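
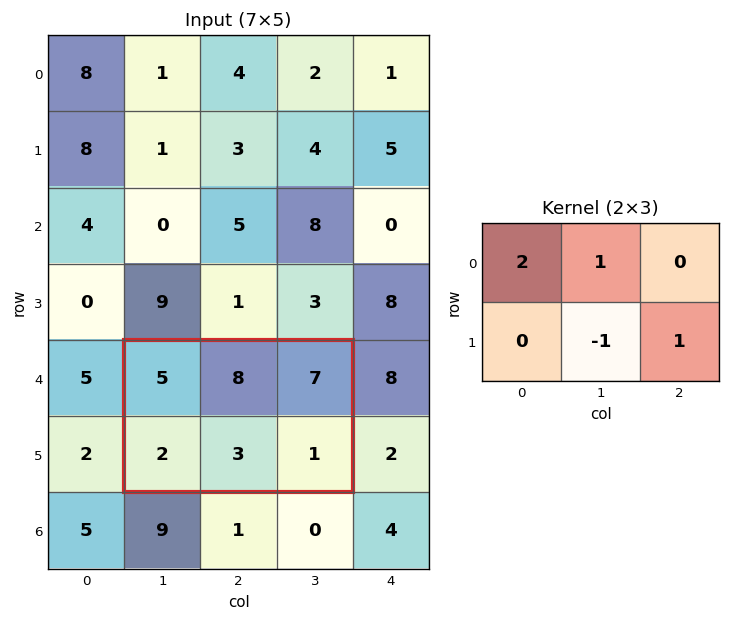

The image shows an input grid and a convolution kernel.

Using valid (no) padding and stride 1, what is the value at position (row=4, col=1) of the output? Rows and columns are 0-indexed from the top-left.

The receptive field on the input at this output position is [5 8 7 / 2 3 1]. Elementwise product with the kernel and sum: 5·2 + 8·1 + 3·-1 + 1·1.

16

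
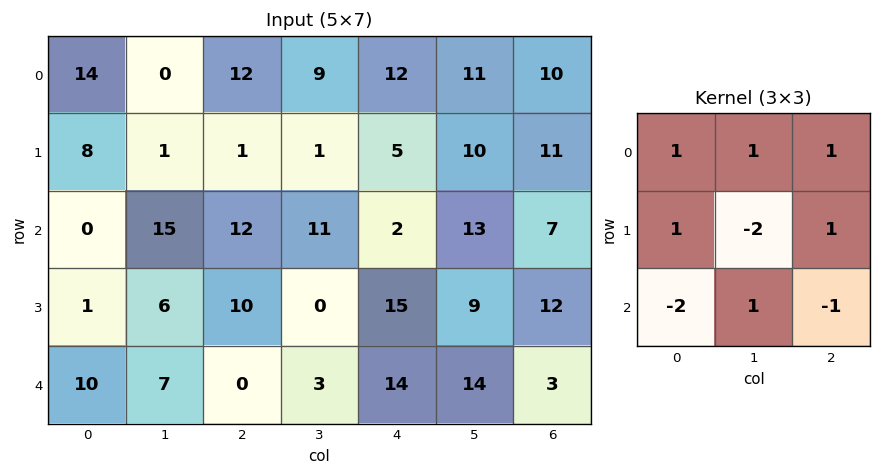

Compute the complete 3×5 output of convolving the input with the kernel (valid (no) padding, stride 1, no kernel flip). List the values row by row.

36 -8 22 0 31
-14 3 -36 42 -24
13 7 39 -1 14

Output[0,0]: The receptive field on the input at this output position is [14 0 12 / 8 1 1 / 0 15 12]. Elementwise product with the kernel and sum: 14·1 + 0·1 + 12·1 + 8·1 + 1·-2 + 1·1 + 0·-2 + 15·1 + 12·-1.
Output[0,1]: The receptive field on the input at this output position is [0 12 9 / 1 1 1 / 15 12 11]. Elementwise product with the kernel and sum: 0·1 + 12·1 + 9·1 + 1·1 + 1·-2 + 1·1 + 15·-2 + 12·1 + 11·-1.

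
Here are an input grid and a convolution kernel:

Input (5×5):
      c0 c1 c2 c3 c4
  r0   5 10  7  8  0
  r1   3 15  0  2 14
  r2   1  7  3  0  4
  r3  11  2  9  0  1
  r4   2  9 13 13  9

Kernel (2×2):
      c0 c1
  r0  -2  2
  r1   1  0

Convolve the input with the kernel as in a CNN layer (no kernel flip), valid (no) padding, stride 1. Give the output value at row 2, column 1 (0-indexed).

-6

The receptive field on the input at this output position is [7 3 / 2 9]. Elementwise product with the kernel and sum: 7·-2 + 3·2 + 2·1.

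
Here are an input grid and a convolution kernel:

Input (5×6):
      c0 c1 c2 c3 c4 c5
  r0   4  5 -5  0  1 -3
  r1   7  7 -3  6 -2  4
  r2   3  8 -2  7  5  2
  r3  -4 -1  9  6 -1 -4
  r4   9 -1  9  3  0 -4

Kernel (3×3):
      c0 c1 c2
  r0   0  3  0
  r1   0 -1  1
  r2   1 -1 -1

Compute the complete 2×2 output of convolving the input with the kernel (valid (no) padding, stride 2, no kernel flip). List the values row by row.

2 -22
35 20

Output[0,0]: The receptive field on the input at this output position is [4 5 -5 / 7 7 -3 / 3 8 -2]. Elementwise product with the kernel and sum: 5·3 + 7·-1 + -3·1 + 3·1 + 8·-1 + -2·-1.
Output[0,1]: The receptive field on the input at this output position is [-5 0 1 / -3 6 -2 / -2 7 5]. Elementwise product with the kernel and sum: 0·3 + 6·-1 + -2·1 + -2·1 + 7·-1 + 5·-1.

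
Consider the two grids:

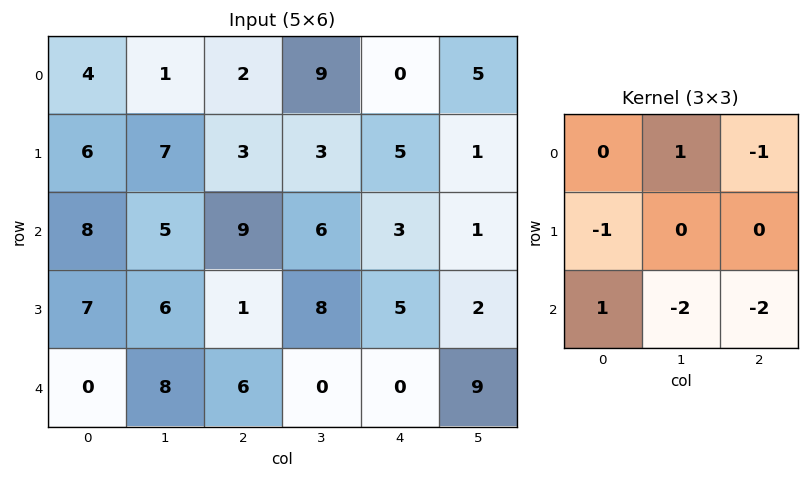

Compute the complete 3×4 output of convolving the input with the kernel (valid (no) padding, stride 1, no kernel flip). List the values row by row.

-27 -39 -3 -10
-11 -17 -36 -8
-39 -7 8 -24

Output[0,0]: The receptive field on the input at this output position is [4 1 2 / 6 7 3 / 8 5 9]. Elementwise product with the kernel and sum: 1·1 + 2·-1 + 6·-1 + 8·1 + 5·-2 + 9·-2.
Output[0,1]: The receptive field on the input at this output position is [1 2 9 / 7 3 3 / 5 9 6]. Elementwise product with the kernel and sum: 2·1 + 9·-1 + 7·-1 + 5·1 + 9·-2 + 6·-2.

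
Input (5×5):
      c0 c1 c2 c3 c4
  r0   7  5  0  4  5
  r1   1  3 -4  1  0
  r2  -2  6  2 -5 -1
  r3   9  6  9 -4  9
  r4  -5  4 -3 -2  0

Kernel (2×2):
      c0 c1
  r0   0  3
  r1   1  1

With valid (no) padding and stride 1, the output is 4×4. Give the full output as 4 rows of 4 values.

19 -1 9 16
13 -4 0 -6
33 21 -10 2
17 28 -17 25

Output[0,0]: The receptive field on the input at this output position is [7 5 / 1 3]. Elementwise product with the kernel and sum: 5·3 + 1·1 + 3·1.
Output[0,1]: The receptive field on the input at this output position is [5 0 / 3 -4]. Elementwise product with the kernel and sum: 0·3 + 3·1 + -4·1.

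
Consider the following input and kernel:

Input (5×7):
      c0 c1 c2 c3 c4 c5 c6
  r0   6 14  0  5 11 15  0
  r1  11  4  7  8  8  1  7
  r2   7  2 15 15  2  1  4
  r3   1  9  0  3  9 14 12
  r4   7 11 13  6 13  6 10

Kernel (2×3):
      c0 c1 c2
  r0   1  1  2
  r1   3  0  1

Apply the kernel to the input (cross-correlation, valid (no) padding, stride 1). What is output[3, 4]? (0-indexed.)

The receptive field on the input at this output position is [9 14 12 / 13 6 10]. Elementwise product with the kernel and sum: 9·1 + 14·1 + 12·2 + 13·3 + 10·1.

96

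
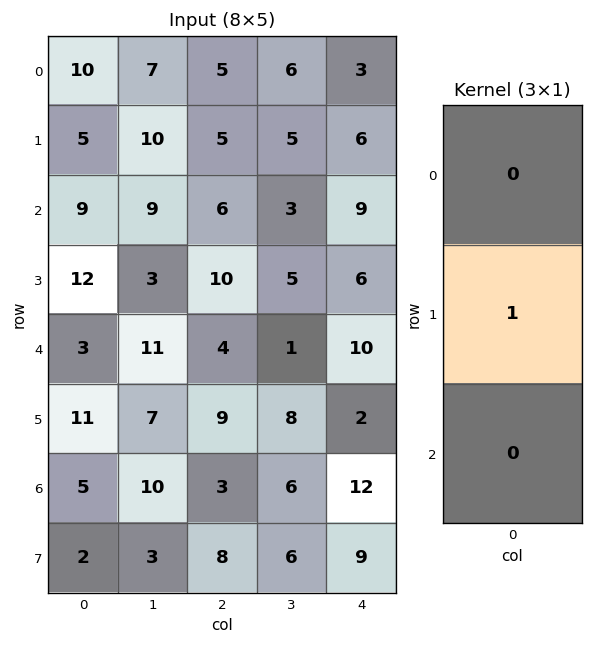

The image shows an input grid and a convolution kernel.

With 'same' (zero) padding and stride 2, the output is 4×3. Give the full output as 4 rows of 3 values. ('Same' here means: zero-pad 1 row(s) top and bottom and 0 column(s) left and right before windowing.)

Output[0,0]: The receptive field on the zero-padded input at this output position is [0 / 10 / 5]. Elementwise product with the kernel and sum: 10·1.

10 5 3
9 6 9
3 4 10
5 3 12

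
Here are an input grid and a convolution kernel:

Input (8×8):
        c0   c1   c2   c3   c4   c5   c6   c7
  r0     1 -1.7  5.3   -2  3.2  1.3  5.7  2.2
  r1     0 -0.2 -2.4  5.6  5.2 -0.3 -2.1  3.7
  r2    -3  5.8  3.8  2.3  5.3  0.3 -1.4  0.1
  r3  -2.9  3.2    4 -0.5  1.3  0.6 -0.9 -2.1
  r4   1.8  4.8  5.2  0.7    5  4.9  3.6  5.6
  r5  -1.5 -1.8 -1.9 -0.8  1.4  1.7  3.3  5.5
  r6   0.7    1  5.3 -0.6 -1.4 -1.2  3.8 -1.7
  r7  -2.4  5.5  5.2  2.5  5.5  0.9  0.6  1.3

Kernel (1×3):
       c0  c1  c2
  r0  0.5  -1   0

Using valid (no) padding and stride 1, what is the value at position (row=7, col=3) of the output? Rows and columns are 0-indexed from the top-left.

-4.25

The receptive field on the input at this output position is [2.5 5.5 0.9]. Elementwise product with the kernel and sum: 2.5·0.5 + 5.5·-1.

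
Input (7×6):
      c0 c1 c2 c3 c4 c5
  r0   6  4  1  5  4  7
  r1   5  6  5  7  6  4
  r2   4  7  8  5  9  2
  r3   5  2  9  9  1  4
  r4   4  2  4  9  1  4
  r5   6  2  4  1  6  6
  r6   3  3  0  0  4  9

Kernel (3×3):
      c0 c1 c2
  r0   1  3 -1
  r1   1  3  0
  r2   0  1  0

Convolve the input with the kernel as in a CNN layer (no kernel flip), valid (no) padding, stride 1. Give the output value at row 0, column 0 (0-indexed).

47

The receptive field on the input at this output position is [6 4 1 / 5 6 5 / 4 7 8]. Elementwise product with the kernel and sum: 6·1 + 4·3 + 1·-1 + 5·1 + 6·3 + 7·1.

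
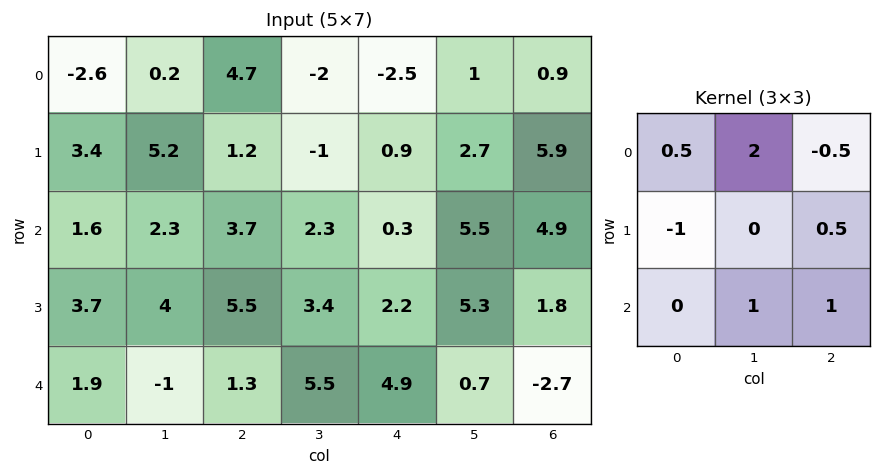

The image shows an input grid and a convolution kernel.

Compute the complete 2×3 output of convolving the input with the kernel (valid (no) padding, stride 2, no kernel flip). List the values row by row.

-0.05 1.45 12.75
2.9 12.3 5.4

Output[0,0]: The receptive field on the input at this output position is [-2.6 0.2 4.7 / 3.4 5.2 1.2 / 1.6 2.3 3.7]. Elementwise product with the kernel and sum: -2.6·0.5 + 0.2·2 + 4.7·-0.5 + 3.4·-1 + 1.2·0.5 + 2.3·1 + 3.7·1.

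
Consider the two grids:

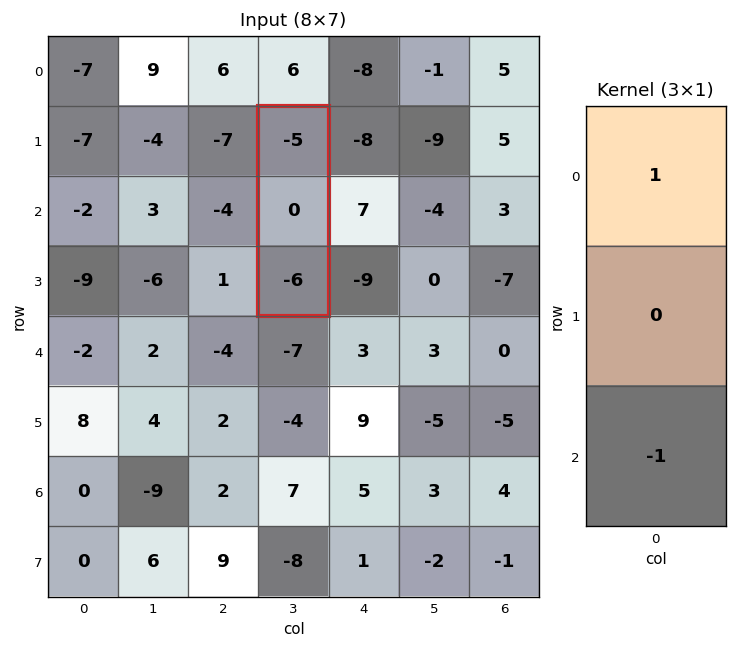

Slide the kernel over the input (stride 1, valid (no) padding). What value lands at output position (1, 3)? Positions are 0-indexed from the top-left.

1

The receptive field on the input at this output position is [-5 / 0 / -6]. Elementwise product with the kernel and sum: -5·1 + -6·-1.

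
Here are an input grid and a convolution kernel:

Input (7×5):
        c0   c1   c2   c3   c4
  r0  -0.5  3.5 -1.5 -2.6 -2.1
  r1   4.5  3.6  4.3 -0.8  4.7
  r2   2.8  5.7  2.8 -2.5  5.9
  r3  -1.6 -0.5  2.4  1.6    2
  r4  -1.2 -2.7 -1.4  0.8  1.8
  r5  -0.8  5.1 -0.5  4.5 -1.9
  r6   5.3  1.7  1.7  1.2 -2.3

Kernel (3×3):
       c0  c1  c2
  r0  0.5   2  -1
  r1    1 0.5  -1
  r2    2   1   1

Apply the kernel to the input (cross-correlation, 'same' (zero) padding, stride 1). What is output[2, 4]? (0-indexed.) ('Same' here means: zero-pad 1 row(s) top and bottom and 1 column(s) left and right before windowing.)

The receptive field on the zero-padded input at this output position is [-0.8 4.7 0 / -2.5 5.9 0 / 1.6 2 0]. Elementwise product with the kernel and sum: -0.8·0.5 + 4.7·2 + 0·-1 + -2.5·1 + 5.9·0.5 + 0·-1 + 1.6·2 + 2·1 + 0·1.

14.65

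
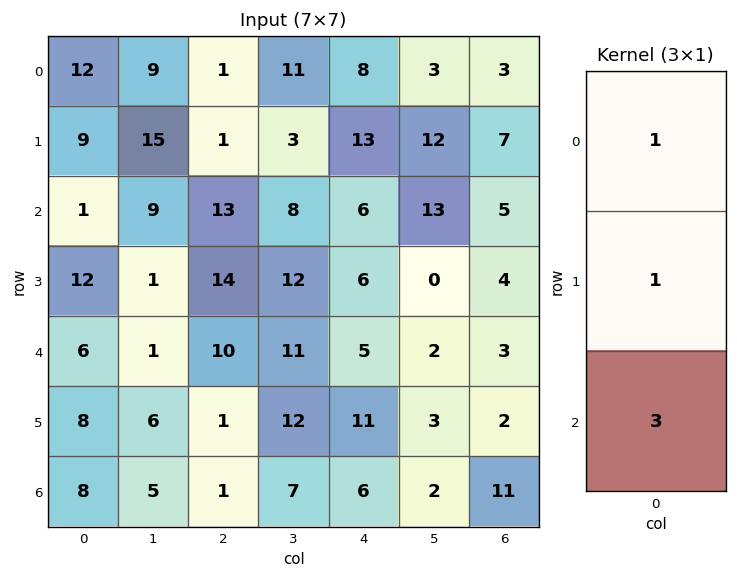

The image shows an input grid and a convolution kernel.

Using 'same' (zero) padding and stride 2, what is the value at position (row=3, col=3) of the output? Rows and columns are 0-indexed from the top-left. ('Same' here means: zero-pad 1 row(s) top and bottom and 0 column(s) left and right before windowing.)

13

The receptive field on the zero-padded input at this output position is [2 / 11 / 0]. Elementwise product with the kernel and sum: 2·1 + 11·1 + 0·3.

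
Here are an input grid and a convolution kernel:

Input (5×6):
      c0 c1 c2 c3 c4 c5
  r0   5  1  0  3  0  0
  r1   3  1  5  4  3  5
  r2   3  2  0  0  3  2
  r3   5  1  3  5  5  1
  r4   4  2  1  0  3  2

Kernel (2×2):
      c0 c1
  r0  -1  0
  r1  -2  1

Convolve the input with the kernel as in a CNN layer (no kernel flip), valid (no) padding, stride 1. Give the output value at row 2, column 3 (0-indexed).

-5

The receptive field on the input at this output position is [0 3 / 5 5]. Elementwise product with the kernel and sum: 0·-1 + 5·-2 + 5·1.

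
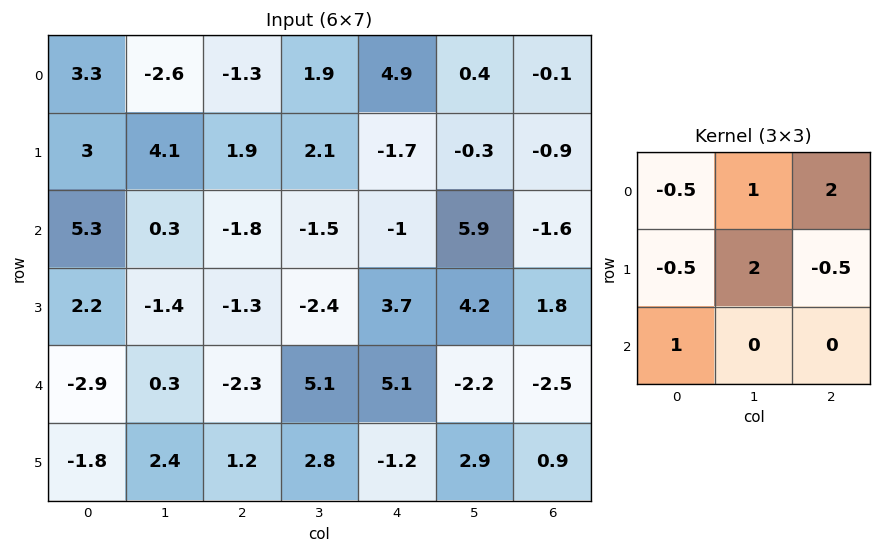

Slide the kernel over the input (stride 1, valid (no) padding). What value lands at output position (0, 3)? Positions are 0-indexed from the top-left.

The receptive field on the input at this output position is [1.9 4.9 0.4 / 2.1 -1.7 -0.3 / -1.5 -1 5.9]. Elementwise product with the kernel and sum: 1.9·-0.5 + 4.9·1 + 0.4·2 + 2.1·-0.5 + -1.7·2 + -0.3·-0.5 + -1.5·1.

-1.05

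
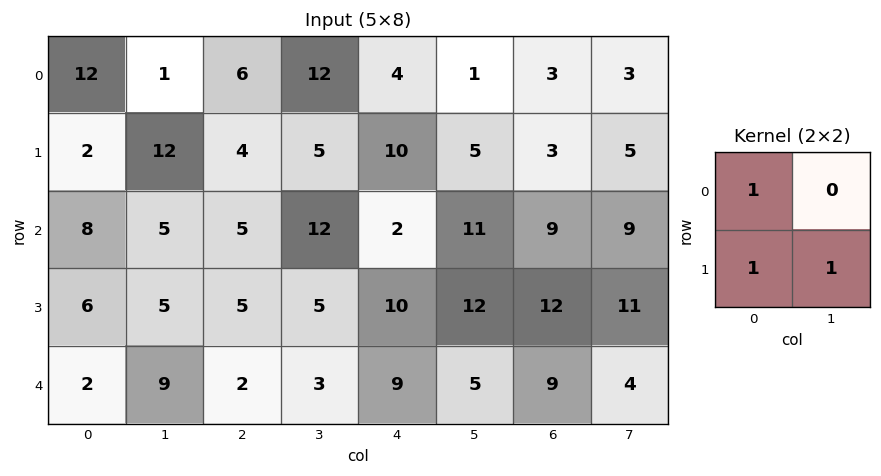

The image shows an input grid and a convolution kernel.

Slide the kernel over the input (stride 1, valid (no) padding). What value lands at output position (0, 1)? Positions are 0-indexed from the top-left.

17

The receptive field on the input at this output position is [1 6 / 12 4]. Elementwise product with the kernel and sum: 1·1 + 12·1 + 4·1.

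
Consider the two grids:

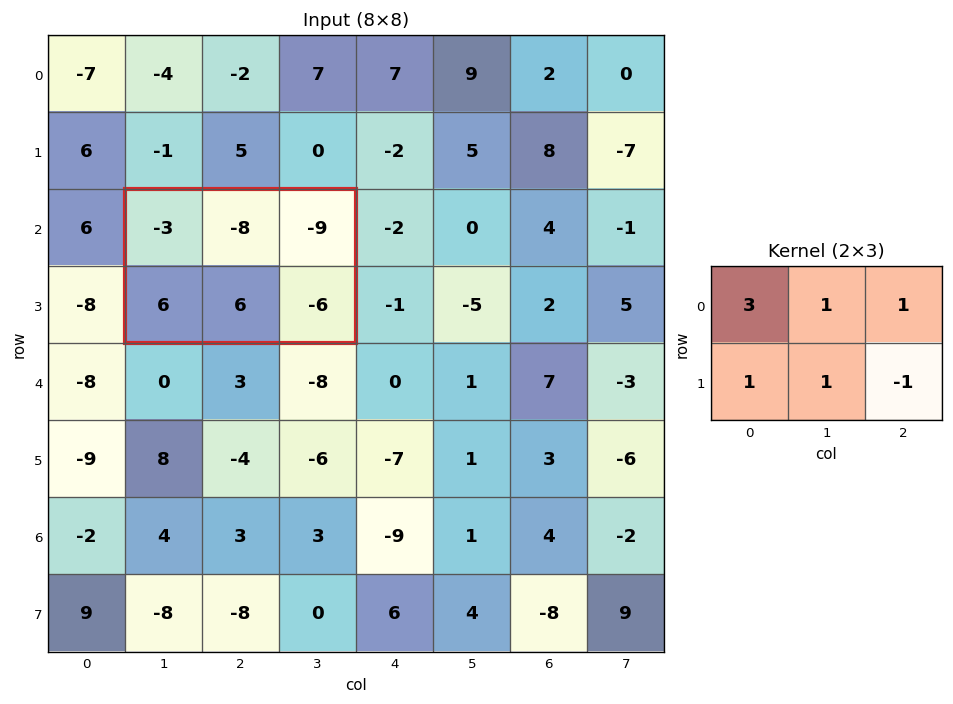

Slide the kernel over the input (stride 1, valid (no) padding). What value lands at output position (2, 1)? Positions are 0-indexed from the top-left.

The receptive field on the input at this output position is [-3 -8 -9 / 6 6 -6]. Elementwise product with the kernel and sum: -3·3 + -8·1 + -9·1 + 6·1 + 6·1 + -6·-1.

-8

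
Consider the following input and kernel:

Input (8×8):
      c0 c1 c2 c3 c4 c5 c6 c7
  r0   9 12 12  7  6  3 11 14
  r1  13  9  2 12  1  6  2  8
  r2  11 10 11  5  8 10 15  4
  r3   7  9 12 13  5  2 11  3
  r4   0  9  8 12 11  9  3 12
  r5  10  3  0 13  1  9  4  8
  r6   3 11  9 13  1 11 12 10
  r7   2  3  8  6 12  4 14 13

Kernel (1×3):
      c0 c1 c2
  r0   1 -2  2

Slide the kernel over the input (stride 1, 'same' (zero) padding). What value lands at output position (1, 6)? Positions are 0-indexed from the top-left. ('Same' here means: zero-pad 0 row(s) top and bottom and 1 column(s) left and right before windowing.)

18

The receptive field on the zero-padded input at this output position is [6 2 8]. Elementwise product with the kernel and sum: 6·1 + 2·-2 + 8·2.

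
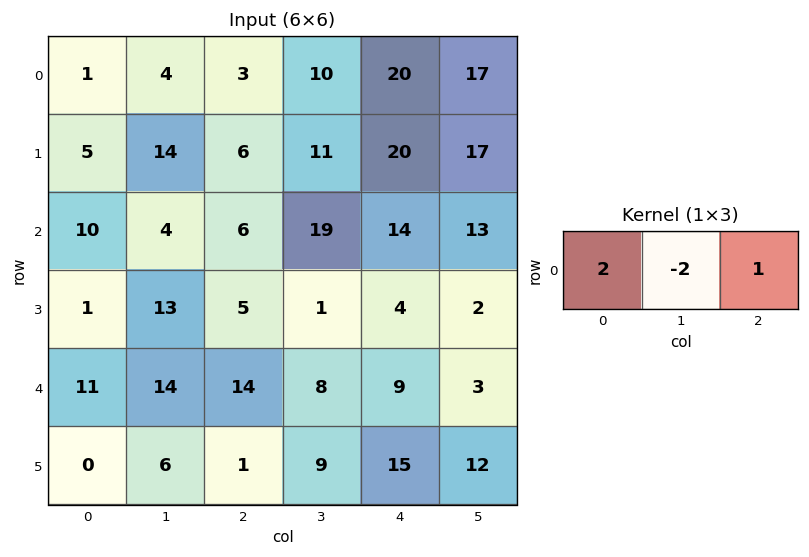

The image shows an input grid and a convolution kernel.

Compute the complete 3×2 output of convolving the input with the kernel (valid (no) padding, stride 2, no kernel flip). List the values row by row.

Output[0,0]: The receptive field on the input at this output position is [1 4 3]. Elementwise product with the kernel and sum: 1·2 + 4·-2 + 3·1.

-3 6
18 -12
8 21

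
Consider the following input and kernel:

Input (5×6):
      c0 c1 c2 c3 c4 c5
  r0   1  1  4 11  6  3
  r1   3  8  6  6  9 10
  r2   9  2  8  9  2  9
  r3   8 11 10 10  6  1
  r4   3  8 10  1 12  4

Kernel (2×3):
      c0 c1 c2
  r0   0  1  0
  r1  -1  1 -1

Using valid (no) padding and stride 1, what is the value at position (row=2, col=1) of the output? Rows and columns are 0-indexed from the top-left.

The receptive field on the input at this output position is [2 8 9 / 11 10 10]. Elementwise product with the kernel and sum: 8·1 + 11·-1 + 10·1 + 10·-1.

-3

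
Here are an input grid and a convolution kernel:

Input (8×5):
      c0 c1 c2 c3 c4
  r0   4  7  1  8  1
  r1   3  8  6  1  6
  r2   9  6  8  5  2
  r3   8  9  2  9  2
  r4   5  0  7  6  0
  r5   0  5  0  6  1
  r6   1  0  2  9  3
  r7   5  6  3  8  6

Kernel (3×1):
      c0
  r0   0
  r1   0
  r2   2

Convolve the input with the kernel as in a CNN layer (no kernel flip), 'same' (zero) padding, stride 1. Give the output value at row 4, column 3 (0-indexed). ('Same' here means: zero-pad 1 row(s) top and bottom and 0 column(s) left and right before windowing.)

12

The receptive field on the zero-padded input at this output position is [9 / 6 / 6]. Elementwise product with the kernel and sum: 6·2.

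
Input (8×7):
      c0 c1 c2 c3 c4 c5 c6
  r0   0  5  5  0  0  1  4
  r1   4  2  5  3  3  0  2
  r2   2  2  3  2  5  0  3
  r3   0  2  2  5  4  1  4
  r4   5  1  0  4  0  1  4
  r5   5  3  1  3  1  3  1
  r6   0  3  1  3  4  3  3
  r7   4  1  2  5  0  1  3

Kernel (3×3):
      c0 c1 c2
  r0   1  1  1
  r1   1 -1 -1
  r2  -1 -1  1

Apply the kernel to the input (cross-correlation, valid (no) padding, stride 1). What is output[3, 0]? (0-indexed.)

The receptive field on the input at this output position is [0 2 2 / 5 1 0 / 5 3 1]. Elementwise product with the kernel and sum: 0·1 + 2·1 + 2·1 + 5·1 + 1·-1 + 0·-1 + 5·-1 + 3·-1 + 1·1.

1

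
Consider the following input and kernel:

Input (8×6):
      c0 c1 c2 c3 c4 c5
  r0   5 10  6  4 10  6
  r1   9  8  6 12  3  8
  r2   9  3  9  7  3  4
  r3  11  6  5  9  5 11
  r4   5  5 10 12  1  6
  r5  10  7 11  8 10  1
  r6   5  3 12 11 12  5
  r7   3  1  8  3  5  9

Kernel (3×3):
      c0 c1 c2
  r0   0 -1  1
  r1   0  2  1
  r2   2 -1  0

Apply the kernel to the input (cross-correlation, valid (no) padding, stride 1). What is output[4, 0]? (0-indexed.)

37

The receptive field on the input at this output position is [5 5 10 / 10 7 11 / 5 3 12]. Elementwise product with the kernel and sum: 5·-1 + 10·1 + 7·2 + 11·1 + 5·2 + 3·-1.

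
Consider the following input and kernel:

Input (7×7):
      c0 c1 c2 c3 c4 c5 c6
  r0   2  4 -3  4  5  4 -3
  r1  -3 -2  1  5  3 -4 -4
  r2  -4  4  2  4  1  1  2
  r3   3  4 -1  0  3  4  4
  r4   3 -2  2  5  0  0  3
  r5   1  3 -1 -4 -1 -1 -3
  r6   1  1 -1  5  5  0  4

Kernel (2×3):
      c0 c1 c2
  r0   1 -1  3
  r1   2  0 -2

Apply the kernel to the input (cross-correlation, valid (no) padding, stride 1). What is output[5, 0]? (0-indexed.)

The receptive field on the input at this output position is [1 3 -1 / 1 1 -1]. Elementwise product with the kernel and sum: 1·1 + 3·-1 + -1·3 + 1·2 + -1·-2.

-1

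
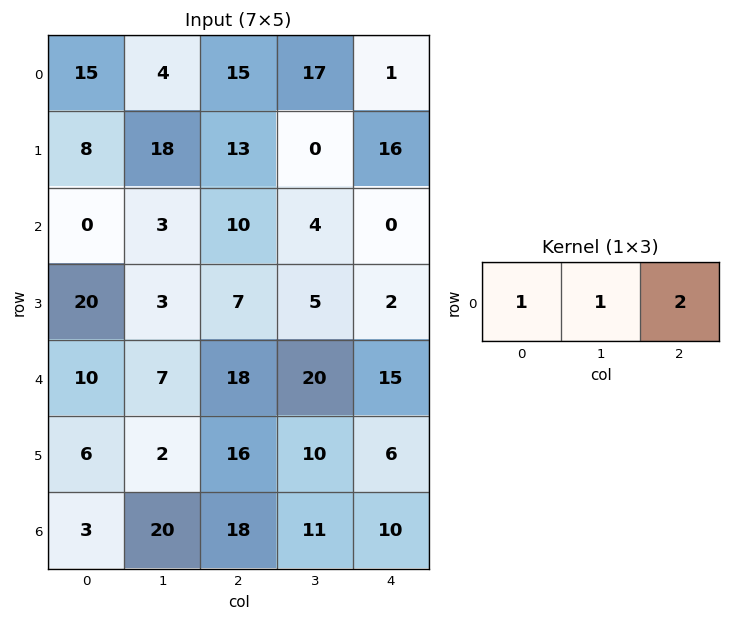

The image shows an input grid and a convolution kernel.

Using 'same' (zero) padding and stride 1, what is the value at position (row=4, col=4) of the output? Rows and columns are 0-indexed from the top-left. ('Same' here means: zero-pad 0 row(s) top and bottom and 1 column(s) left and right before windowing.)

35

The receptive field on the zero-padded input at this output position is [20 15 0]. Elementwise product with the kernel and sum: 20·1 + 15·1 + 0·2.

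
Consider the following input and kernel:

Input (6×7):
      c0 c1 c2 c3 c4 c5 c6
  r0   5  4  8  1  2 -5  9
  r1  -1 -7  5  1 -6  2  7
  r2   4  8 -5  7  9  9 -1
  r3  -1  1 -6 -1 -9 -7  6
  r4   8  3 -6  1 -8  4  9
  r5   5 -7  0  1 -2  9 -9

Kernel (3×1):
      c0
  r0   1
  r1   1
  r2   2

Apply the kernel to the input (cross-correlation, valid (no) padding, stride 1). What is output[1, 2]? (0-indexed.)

The receptive field on the input at this output position is [5 / -5 / -6]. Elementwise product with the kernel and sum: 5·1 + -5·1 + -6·2.

-12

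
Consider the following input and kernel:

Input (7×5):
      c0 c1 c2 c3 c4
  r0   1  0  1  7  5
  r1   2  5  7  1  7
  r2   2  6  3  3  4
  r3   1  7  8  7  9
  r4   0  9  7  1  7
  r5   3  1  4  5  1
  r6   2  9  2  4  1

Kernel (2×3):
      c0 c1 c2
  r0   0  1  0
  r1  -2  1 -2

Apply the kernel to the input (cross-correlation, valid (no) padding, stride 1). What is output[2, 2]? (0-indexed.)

-24

The receptive field on the input at this output position is [3 3 4 / 8 7 9]. Elementwise product with the kernel and sum: 3·1 + 8·-2 + 7·1 + 9·-2.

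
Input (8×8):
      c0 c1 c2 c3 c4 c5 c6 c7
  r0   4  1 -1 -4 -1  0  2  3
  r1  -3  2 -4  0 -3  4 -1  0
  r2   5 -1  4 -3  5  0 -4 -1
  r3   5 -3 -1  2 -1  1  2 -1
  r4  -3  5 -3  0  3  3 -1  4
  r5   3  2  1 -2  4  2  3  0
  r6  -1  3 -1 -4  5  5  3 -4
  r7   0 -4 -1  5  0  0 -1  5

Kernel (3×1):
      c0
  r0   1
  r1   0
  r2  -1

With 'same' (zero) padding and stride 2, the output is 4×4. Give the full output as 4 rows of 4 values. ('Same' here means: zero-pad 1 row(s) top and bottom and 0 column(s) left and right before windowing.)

3 4 3 1
-8 -3 -2 -3
2 -2 -5 -1
3 2 4 4

Output[0,0]: The receptive field on the zero-padded input at this output position is [0 / 4 / -3]. Elementwise product with the kernel and sum: 0·1 + -3·-1.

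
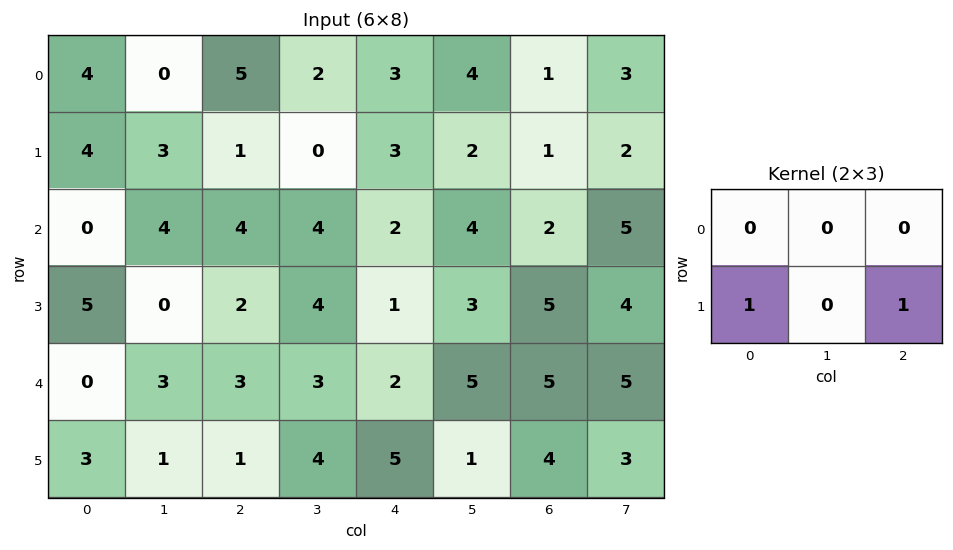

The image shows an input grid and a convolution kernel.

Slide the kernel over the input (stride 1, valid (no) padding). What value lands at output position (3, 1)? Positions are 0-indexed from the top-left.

The receptive field on the input at this output position is [0 2 4 / 3 3 3]. Elementwise product with the kernel and sum: 3·1 + 3·1.

6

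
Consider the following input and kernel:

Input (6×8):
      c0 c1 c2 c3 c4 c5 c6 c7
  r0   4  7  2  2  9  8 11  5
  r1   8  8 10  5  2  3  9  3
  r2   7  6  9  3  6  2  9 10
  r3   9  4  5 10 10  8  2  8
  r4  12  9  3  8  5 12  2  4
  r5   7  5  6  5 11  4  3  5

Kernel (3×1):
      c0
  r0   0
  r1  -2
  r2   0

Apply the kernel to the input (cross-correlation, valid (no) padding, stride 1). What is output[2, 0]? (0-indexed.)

The receptive field on the input at this output position is [7 / 9 / 12]. Elementwise product with the kernel and sum: 9·-2.

-18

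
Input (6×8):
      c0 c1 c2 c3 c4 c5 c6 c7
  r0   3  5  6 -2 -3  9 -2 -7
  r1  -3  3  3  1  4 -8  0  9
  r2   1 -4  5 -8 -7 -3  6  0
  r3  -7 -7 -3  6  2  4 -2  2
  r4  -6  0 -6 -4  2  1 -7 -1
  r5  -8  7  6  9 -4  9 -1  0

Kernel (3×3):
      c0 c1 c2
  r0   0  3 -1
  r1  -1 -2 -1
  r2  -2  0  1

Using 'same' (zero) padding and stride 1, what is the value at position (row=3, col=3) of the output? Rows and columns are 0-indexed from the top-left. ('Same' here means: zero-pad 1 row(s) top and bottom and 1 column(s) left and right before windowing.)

The receptive field on the zero-padded input at this output position is [5 -8 -7 / -3 6 2 / -6 -4 2]. Elementwise product with the kernel and sum: -8·3 + -7·-1 + -3·-1 + 6·-2 + 2·-1 + -6·-2 + 2·1.

-14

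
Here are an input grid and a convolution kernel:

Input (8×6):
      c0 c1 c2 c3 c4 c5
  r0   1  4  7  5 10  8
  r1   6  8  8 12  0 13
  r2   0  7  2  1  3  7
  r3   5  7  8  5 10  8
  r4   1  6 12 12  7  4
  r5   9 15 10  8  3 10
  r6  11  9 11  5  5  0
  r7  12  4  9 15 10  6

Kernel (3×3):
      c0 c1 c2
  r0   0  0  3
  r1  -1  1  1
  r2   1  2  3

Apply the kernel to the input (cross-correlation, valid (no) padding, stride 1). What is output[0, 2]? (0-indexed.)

47

The receptive field on the input at this output position is [7 5 10 / 8 12 0 / 2 1 3]. Elementwise product with the kernel and sum: 10·3 + 8·-1 + 12·1 + 0·1 + 2·1 + 1·2 + 3·3.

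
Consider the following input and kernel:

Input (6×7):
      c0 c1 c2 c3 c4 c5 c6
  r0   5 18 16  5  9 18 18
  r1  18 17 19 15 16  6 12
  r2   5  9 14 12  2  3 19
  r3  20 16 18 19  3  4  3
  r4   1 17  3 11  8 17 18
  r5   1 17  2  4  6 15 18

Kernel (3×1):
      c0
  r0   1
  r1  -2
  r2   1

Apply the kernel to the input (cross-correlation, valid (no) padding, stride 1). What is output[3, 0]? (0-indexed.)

The receptive field on the input at this output position is [20 / 1 / 1]. Elementwise product with the kernel and sum: 20·1 + 1·-2 + 1·1.

19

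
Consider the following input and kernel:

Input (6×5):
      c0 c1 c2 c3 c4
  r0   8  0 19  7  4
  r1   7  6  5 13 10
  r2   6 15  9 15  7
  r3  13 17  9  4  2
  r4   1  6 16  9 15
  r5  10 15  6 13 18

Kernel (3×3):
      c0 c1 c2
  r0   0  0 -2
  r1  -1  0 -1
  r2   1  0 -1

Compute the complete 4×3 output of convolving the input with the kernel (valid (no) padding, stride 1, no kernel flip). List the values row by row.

-53 -33 -21
-21 -43 -29
-55 -54 -24
-31 -21 -47

Output[0,0]: The receptive field on the input at this output position is [8 0 19 / 7 6 5 / 6 15 9]. Elementwise product with the kernel and sum: 19·-2 + 7·-1 + 5·-1 + 6·1 + 9·-1.
Output[0,1]: The receptive field on the input at this output position is [0 19 7 / 6 5 13 / 15 9 15]. Elementwise product with the kernel and sum: 7·-2 + 6·-1 + 13·-1 + 15·1 + 15·-1.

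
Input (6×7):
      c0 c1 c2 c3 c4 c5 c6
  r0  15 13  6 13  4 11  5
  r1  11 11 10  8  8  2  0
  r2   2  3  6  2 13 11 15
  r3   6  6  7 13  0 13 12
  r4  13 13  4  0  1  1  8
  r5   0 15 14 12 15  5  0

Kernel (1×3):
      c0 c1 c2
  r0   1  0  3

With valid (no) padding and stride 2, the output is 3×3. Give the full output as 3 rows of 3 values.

Output[0,0]: The receptive field on the input at this output position is [15 13 6]. Elementwise product with the kernel and sum: 15·1 + 6·3.

33 18 19
20 45 58
25 7 25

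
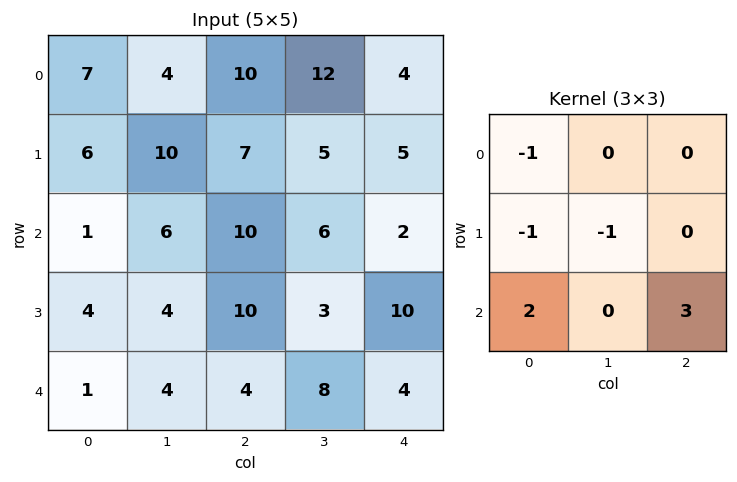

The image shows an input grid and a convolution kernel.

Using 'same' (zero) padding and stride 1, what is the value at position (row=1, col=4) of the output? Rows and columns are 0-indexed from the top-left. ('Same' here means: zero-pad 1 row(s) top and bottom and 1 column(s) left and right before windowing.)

The receptive field on the zero-padded input at this output position is [12 4 0 / 5 5 0 / 6 2 0]. Elementwise product with the kernel and sum: 12·-1 + 5·-1 + 5·-1 + 6·2 + 0·3.

-10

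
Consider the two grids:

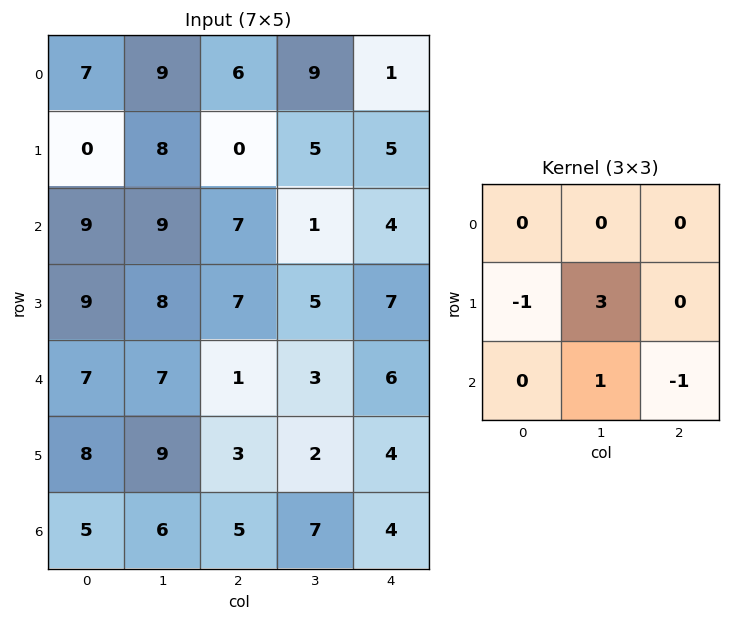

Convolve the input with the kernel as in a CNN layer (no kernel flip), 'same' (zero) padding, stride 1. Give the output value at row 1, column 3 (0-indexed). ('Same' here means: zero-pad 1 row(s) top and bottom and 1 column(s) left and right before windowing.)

12

The receptive field on the zero-padded input at this output position is [6 9 1 / 0 5 5 / 7 1 4]. Elementwise product with the kernel and sum: 0·-1 + 5·3 + 1·1 + 4·-1.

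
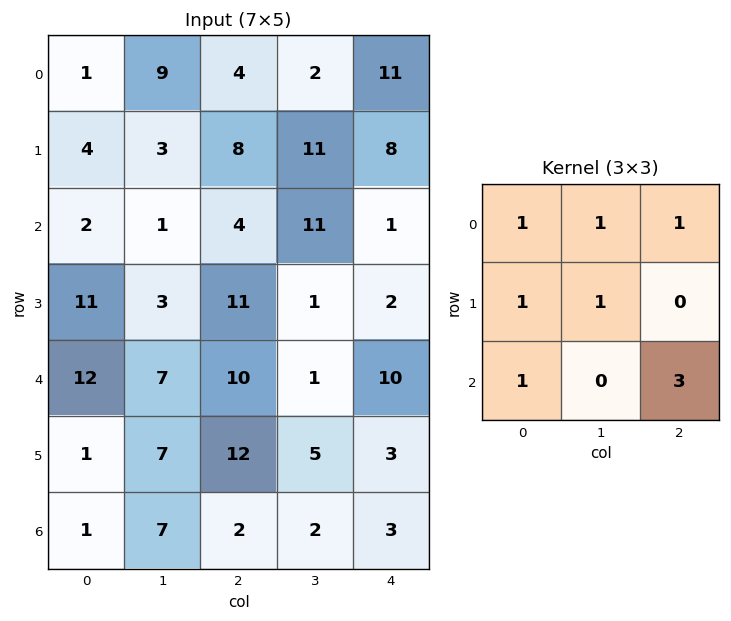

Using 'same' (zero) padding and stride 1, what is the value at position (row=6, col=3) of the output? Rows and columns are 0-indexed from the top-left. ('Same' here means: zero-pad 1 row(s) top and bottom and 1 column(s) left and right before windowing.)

The receptive field on the zero-padded input at this output position is [12 5 3 / 2 2 3 / 0 0 0]. Elementwise product with the kernel and sum: 12·1 + 5·1 + 3·1 + 2·1 + 2·1 + 0·1 + 0·3.

24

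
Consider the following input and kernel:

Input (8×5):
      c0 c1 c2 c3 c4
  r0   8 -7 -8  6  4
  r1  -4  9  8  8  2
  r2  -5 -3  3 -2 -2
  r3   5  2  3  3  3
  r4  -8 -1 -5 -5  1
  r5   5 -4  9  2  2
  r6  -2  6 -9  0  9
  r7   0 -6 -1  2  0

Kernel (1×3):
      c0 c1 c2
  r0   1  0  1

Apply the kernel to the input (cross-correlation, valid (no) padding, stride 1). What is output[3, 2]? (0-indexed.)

6

The receptive field on the input at this output position is [3 3 3]. Elementwise product with the kernel and sum: 3·1 + 3·1.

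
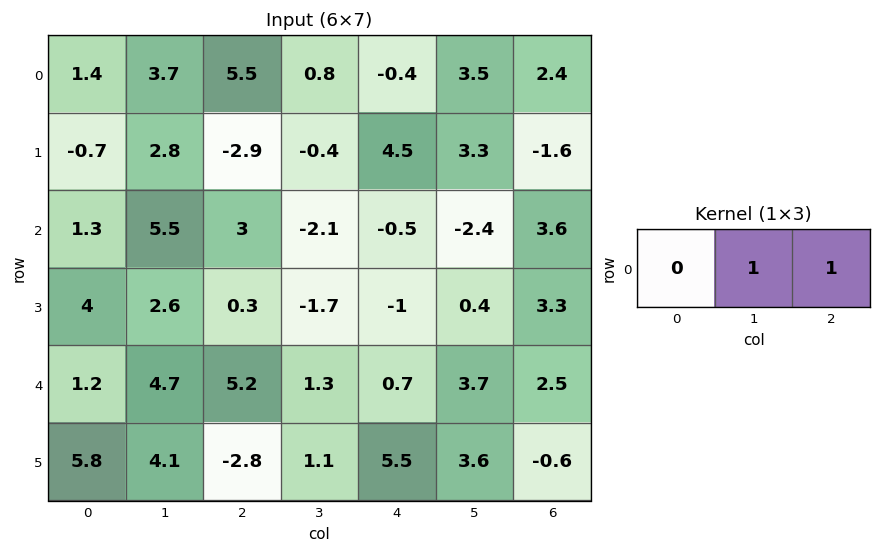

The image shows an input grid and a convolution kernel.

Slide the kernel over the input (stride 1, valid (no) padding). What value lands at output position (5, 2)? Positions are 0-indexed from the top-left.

6.6

The receptive field on the input at this output position is [-2.8 1.1 5.5]. Elementwise product with the kernel and sum: 1.1·1 + 5.5·1.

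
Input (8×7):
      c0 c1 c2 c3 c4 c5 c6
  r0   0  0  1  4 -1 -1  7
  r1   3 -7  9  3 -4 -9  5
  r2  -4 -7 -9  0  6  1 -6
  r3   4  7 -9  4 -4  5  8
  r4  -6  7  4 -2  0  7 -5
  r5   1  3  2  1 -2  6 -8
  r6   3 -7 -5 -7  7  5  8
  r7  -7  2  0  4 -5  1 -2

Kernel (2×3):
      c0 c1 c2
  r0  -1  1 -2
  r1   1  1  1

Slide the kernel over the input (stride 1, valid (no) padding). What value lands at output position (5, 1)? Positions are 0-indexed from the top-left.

-22

The receptive field on the input at this output position is [3 2 1 / -7 -5 -7]. Elementwise product with the kernel and sum: 3·-1 + 2·1 + 1·-2 + -7·1 + -5·1 + -7·1.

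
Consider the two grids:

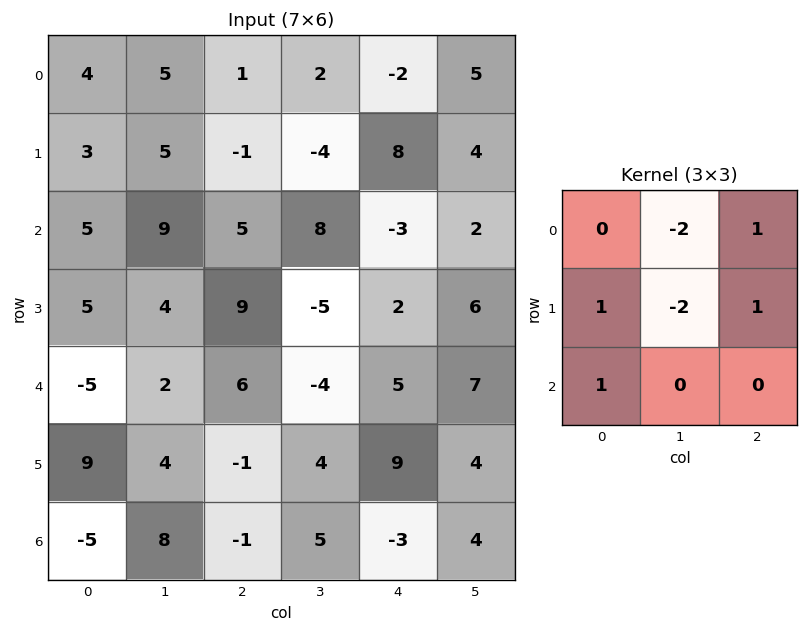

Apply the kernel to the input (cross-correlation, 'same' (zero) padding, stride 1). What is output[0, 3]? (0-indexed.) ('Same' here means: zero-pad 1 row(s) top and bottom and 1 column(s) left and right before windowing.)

The receptive field on the zero-padded input at this output position is [0 0 0 / 1 2 -2 / -1 -4 8]. Elementwise product with the kernel and sum: 0·-2 + 0·1 + 1·1 + 2·-2 + -2·1 + -1·1.

-6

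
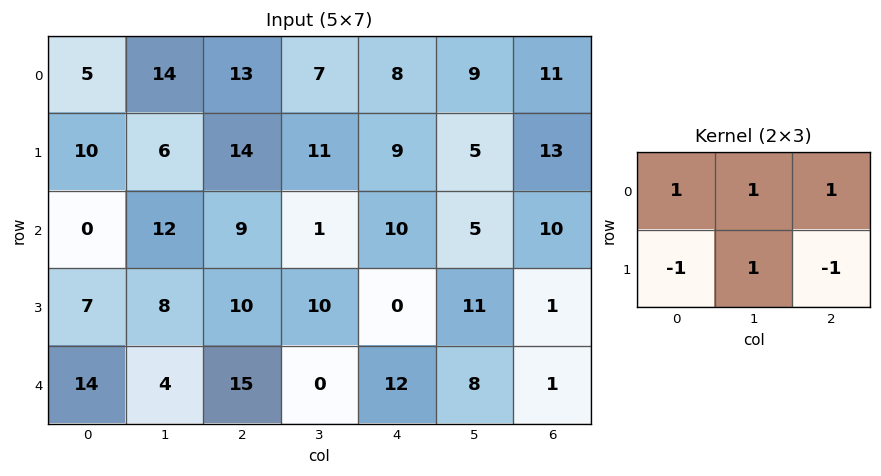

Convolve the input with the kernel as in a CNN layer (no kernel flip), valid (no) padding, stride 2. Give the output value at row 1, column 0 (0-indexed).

The receptive field on the input at this output position is [0 12 9 / 7 8 10]. Elementwise product with the kernel and sum: 0·1 + 12·1 + 9·1 + 7·-1 + 8·1 + 10·-1.

12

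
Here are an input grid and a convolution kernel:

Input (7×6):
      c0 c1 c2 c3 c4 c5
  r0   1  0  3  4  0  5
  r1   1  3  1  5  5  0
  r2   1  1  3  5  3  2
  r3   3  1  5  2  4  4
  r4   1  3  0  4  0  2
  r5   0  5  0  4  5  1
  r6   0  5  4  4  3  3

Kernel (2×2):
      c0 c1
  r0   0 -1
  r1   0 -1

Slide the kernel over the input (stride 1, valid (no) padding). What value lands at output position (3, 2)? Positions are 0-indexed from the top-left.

-6

The receptive field on the input at this output position is [5 2 / 0 4]. Elementwise product with the kernel and sum: 2·-1 + 4·-1.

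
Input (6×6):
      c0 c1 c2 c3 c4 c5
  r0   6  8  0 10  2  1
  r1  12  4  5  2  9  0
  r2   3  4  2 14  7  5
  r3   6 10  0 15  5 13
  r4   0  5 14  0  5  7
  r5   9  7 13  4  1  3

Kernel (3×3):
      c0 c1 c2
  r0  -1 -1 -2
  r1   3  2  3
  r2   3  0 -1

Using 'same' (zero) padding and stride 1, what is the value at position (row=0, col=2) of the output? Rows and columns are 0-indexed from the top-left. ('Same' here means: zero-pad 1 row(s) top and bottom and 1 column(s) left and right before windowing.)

64

The receptive field on the zero-padded input at this output position is [0 0 0 / 8 0 10 / 4 5 2]. Elementwise product with the kernel and sum: 0·-1 + 0·-1 + 0·-2 + 8·3 + 0·2 + 10·3 + 4·3 + 2·-1.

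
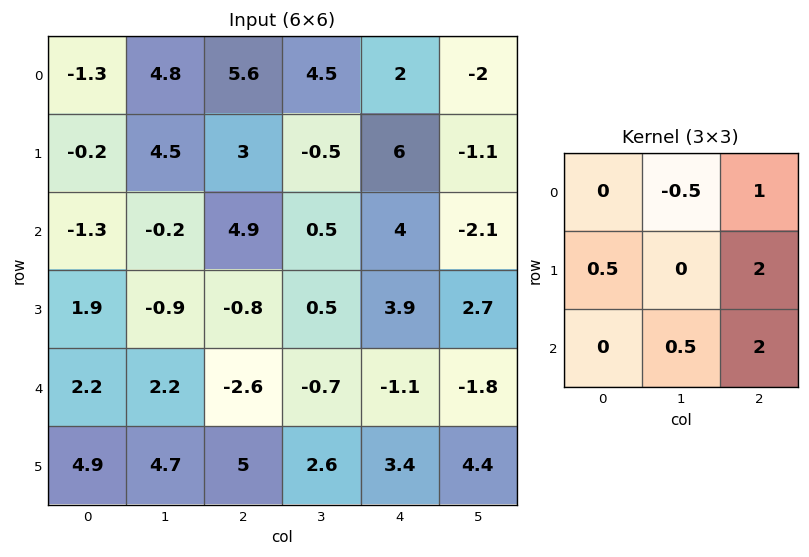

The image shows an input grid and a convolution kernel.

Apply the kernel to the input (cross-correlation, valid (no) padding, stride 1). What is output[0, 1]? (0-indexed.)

6.4

The receptive field on the input at this output position is [4.8 5.6 4.5 / 4.5 3 -0.5 / -0.2 4.9 0.5]. Elementwise product with the kernel and sum: 5.6·-0.5 + 4.5·1 + 4.5·0.5 + -0.5·2 + 4.9·0.5 + 0.5·2.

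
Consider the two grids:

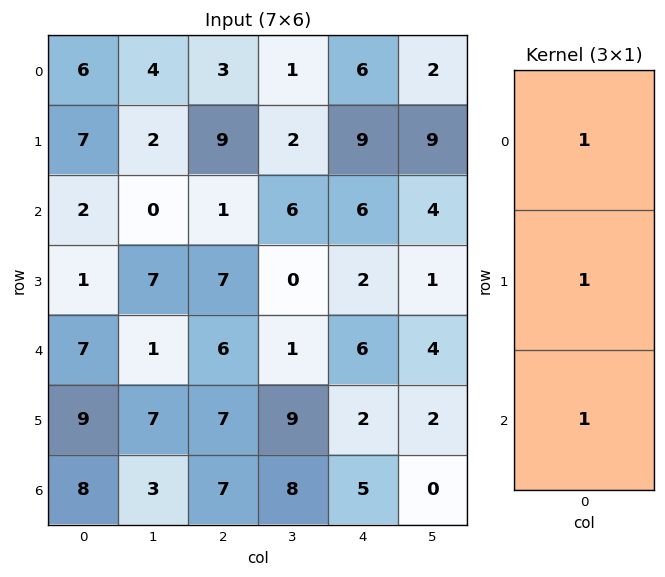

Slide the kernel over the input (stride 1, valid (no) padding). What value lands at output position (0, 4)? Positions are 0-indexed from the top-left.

The receptive field on the input at this output position is [6 / 9 / 6]. Elementwise product with the kernel and sum: 6·1 + 9·1 + 6·1.

21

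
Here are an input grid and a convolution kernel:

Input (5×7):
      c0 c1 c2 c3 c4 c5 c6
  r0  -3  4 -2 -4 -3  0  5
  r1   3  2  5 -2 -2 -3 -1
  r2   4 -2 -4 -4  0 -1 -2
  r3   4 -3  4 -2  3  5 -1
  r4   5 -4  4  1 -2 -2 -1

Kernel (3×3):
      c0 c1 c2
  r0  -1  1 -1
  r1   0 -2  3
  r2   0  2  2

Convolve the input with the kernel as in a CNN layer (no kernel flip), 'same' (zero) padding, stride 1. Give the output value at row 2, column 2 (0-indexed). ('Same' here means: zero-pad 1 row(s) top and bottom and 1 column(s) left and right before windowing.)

The receptive field on the zero-padded input at this output position is [2 5 -2 / -2 -4 -4 / -3 4 -2]. Elementwise product with the kernel and sum: 2·-1 + 5·1 + -2·-1 + -4·-2 + -4·3 + 4·2 + -2·2.

5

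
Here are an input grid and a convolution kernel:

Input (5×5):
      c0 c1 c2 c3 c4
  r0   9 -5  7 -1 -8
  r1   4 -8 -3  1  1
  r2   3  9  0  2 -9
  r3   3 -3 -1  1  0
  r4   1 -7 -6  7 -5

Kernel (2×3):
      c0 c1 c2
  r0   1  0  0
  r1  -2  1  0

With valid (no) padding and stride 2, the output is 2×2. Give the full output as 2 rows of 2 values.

-7 14
-6 3

Output[0,0]: The receptive field on the input at this output position is [9 -5 7 / 4 -8 -3]. Elementwise product with the kernel and sum: 9·1 + 4·-2 + -8·1.
Output[0,1]: The receptive field on the input at this output position is [7 -1 -8 / -3 1 1]. Elementwise product with the kernel and sum: 7·1 + -3·-2 + 1·1.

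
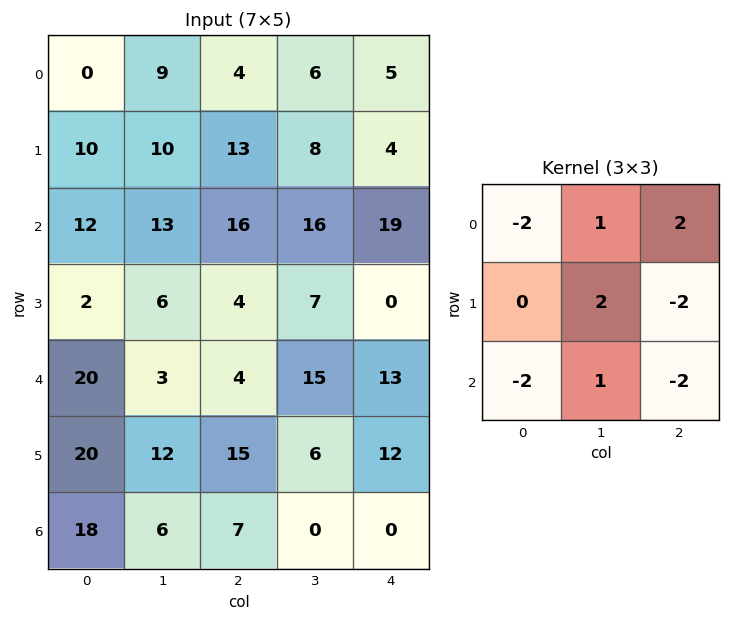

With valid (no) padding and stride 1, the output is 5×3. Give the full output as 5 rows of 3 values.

Output[0,0]: The receptive field on the input at this output position is [0 9 4 / 10 10 13 / 12 13 16]. Elementwise product with the kernel and sum: 0·-2 + 9·1 + 4·2 + 10·2 + 13·-2 + 12·-2 + 13·1 + 16·-2.
Output[0,1]: The receptive field on the input at this output position is [9 4 6 / 10 13 8 / 13 16 16]. Elementwise product with the kernel and sum: 9·-2 + 4·1 + 6·2 + 13·2 + 8·-2 + 13·-2 + 16·1 + 16·-2.

-32 -34 -38
4 -13 -17
-20 -16 17
-50 -37 -45
-79 41 7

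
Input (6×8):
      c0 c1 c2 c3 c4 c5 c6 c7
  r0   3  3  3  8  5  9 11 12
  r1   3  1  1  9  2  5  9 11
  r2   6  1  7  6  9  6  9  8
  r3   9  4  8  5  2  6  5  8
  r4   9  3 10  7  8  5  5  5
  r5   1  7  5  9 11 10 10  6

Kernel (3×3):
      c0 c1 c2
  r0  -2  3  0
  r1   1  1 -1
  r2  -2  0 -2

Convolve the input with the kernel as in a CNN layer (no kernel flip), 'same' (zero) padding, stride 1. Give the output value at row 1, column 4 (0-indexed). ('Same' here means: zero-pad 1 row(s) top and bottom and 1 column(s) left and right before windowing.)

-19

The receptive field on the zero-padded input at this output position is [8 5 9 / 9 2 5 / 6 9 6]. Elementwise product with the kernel and sum: 8·-2 + 5·3 + 9·1 + 2·1 + 5·-1 + 6·-2 + 6·-2.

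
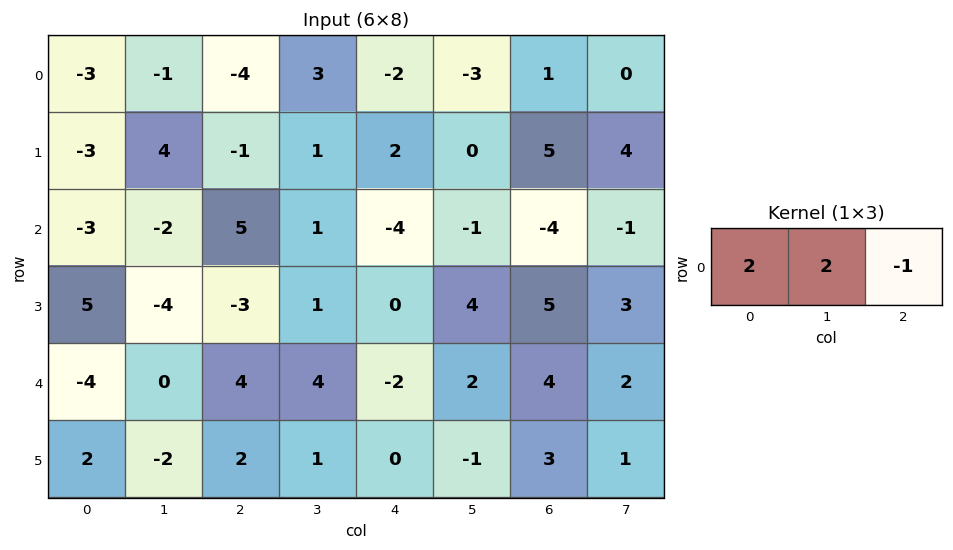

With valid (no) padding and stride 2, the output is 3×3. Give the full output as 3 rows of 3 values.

Output[0,0]: The receptive field on the input at this output position is [-3 -1 -4]. Elementwise product with the kernel and sum: -3·2 + -1·2 + -4·-1.
Output[0,1]: The receptive field on the input at this output position is [-4 3 -2]. Elementwise product with the kernel and sum: -4·2 + 3·2 + -2·-1.

-4 0 -11
-15 16 -6
-12 18 -4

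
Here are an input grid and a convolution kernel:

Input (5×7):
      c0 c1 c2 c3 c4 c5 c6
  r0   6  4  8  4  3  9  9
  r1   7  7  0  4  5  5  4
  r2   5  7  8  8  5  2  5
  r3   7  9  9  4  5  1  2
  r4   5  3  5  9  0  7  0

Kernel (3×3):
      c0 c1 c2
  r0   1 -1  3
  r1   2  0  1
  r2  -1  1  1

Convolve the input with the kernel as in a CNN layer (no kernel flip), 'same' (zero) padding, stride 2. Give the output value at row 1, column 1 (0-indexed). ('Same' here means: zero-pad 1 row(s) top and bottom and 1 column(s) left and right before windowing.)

The receptive field on the zero-padded input at this output position is [7 0 4 / 7 8 8 / 9 9 4]. Elementwise product with the kernel and sum: 7·1 + 0·-1 + 4·3 + 7·2 + 8·1 + 9·-1 + 9·1 + 4·1.

45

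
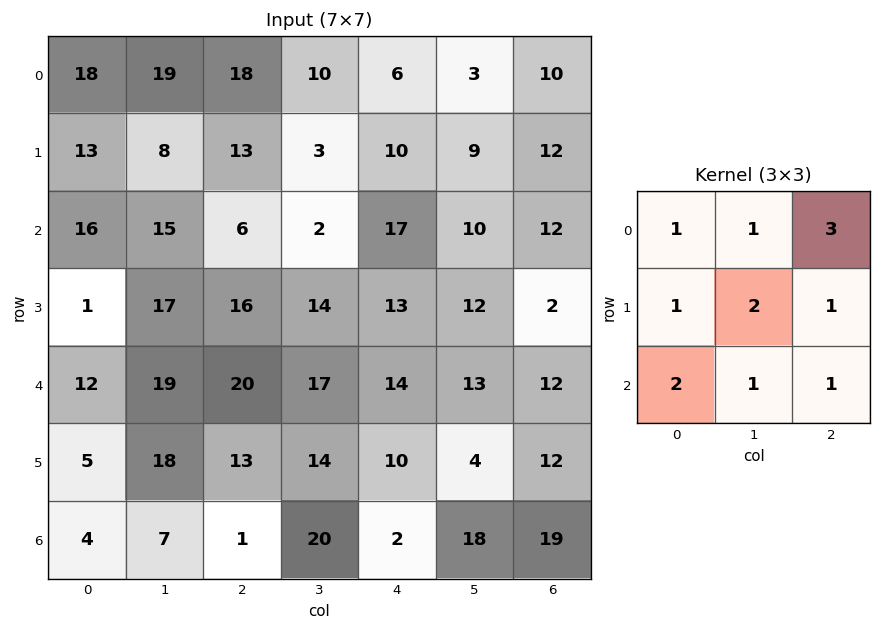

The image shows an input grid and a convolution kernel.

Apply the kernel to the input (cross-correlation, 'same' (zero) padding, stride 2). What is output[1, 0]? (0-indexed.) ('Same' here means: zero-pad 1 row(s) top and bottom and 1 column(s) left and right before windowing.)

102

The receptive field on the zero-padded input at this output position is [0 13 8 / 0 16 15 / 0 1 17]. Elementwise product with the kernel and sum: 0·1 + 13·1 + 8·3 + 0·1 + 16·2 + 15·1 + 0·2 + 1·1 + 17·1.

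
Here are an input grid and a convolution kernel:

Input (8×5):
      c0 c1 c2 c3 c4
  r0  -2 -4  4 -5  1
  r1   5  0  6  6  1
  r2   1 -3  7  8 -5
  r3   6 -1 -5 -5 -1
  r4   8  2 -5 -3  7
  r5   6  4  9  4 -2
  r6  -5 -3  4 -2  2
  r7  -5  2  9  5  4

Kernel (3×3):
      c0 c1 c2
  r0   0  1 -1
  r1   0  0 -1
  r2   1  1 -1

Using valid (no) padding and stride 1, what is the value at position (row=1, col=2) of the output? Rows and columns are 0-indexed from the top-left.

1

The receptive field on the input at this output position is [6 6 1 / 7 8 -5 / -5 -5 -1]. Elementwise product with the kernel and sum: 6·1 + 1·-1 + -5·-1 + -5·1 + -5·1 + -1·-1.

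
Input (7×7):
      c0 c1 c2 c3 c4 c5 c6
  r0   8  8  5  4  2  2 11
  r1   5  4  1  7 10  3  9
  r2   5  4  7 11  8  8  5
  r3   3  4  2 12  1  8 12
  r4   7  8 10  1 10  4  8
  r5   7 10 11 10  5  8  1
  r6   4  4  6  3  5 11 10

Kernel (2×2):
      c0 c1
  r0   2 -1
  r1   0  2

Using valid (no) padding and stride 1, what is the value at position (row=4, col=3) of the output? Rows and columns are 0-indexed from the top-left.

2

The receptive field on the input at this output position is [1 10 / 10 5]. Elementwise product with the kernel and sum: 1·2 + 10·-1 + 5·2.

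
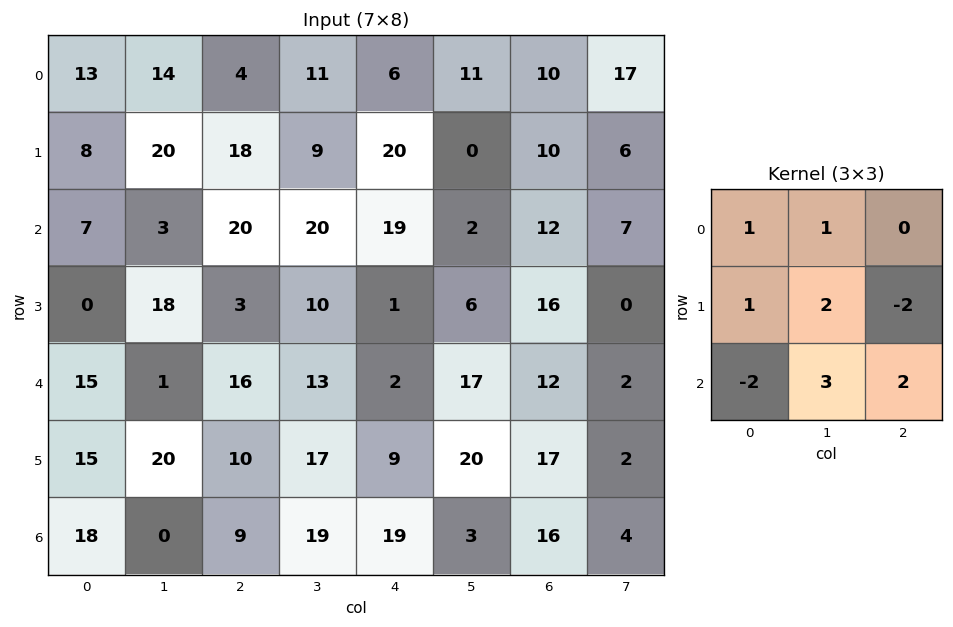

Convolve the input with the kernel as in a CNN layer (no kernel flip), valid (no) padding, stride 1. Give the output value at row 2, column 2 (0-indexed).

The receptive field on the input at this output position is [20 20 19 / 3 10 1 / 16 13 2]. Elementwise product with the kernel and sum: 20·1 + 20·1 + 3·1 + 10·2 + 1·-2 + 16·-2 + 13·3 + 2·2.

72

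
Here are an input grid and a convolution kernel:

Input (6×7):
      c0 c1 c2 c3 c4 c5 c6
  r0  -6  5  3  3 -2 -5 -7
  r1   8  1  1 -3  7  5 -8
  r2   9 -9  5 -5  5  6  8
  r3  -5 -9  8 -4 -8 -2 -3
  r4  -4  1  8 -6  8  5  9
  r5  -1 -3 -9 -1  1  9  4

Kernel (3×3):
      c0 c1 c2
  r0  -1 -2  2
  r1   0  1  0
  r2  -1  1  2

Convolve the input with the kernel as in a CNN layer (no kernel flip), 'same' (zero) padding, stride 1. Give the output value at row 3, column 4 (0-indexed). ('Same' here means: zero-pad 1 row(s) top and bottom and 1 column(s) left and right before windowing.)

The receptive field on the zero-padded input at this output position is [-5 5 6 / -4 -8 -2 / -6 8 5]. Elementwise product with the kernel and sum: -5·-1 + 5·-2 + 6·2 + -8·1 + -6·-1 + 8·1 + 5·2.

23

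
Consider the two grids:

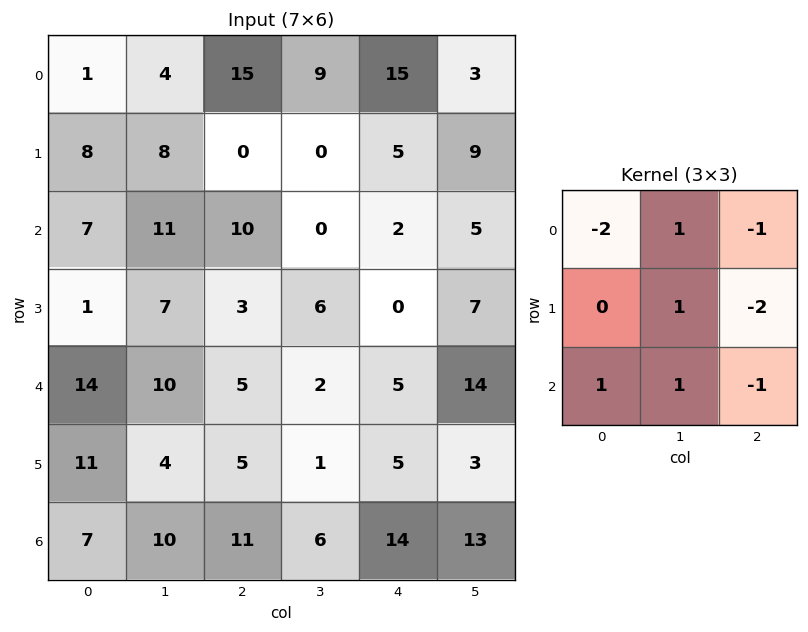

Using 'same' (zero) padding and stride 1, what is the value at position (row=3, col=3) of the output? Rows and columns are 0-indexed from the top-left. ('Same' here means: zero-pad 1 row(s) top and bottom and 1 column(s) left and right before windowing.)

The receptive field on the zero-padded input at this output position is [10 0 2 / 3 6 0 / 5 2 5]. Elementwise product with the kernel and sum: 10·-2 + 0·1 + 2·-1 + 6·1 + 0·-2 + 5·1 + 2·1 + 5·-1.

-14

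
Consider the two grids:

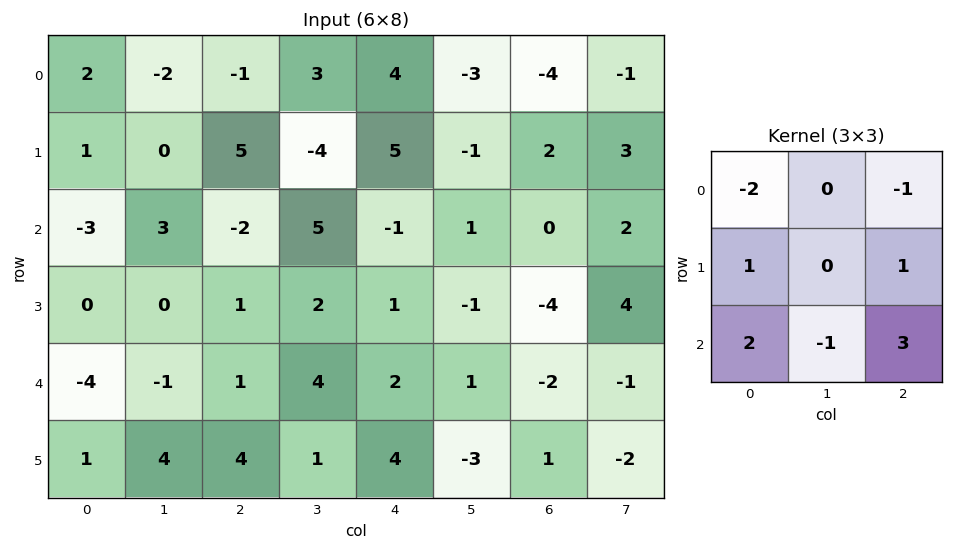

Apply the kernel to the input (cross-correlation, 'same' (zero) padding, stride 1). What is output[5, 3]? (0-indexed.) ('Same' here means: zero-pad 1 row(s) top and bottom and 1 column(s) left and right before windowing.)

The receptive field on the zero-padded input at this output position is [1 4 2 / 4 1 4 / 0 0 0]. Elementwise product with the kernel and sum: 1·-2 + 2·-1 + 4·1 + 4·1 + 0·2 + 0·-1 + 0·3.

4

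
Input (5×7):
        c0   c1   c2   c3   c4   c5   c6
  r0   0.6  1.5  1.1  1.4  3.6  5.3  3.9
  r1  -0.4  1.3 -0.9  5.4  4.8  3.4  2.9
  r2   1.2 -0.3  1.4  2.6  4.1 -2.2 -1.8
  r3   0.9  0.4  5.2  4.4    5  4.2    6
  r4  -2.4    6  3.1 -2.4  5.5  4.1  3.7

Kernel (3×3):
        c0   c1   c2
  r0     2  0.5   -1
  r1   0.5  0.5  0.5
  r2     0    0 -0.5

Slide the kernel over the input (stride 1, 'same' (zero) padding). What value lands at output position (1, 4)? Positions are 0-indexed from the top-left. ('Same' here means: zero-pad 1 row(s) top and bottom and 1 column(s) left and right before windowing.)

7.2

The receptive field on the zero-padded input at this output position is [1.4 3.6 5.3 / 5.4 4.8 3.4 / 2.6 4.1 -2.2]. Elementwise product with the kernel and sum: 1.4·2 + 3.6·0.5 + 5.3·-1 + 5.4·0.5 + 4.8·0.5 + 3.4·0.5 + -2.2·-0.5.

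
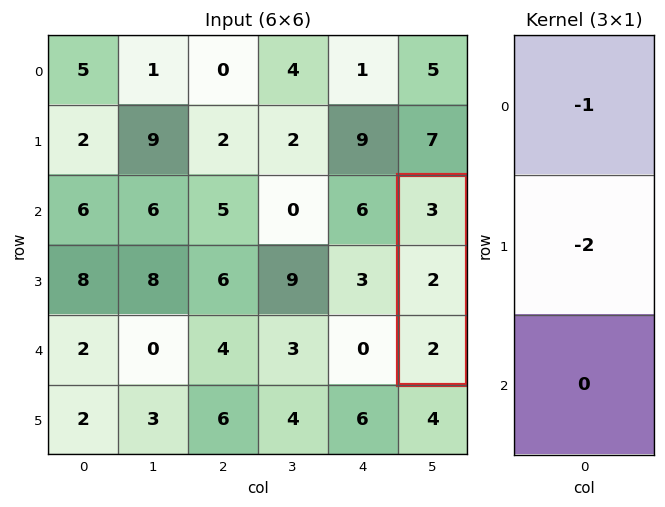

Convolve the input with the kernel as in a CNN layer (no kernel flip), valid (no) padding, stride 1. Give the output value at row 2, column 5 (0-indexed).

The receptive field on the input at this output position is [3 / 2 / 2]. Elementwise product with the kernel and sum: 3·-1 + 2·-2.

-7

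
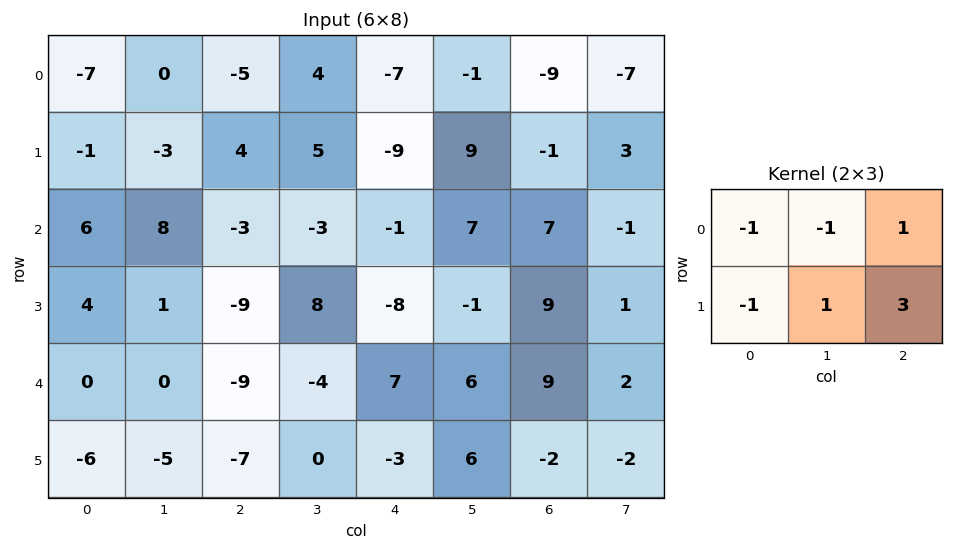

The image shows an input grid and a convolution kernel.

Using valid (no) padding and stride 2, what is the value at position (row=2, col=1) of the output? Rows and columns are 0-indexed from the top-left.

18

The receptive field on the input at this output position is [-9 -4 7 / -7 0 -3]. Elementwise product with the kernel and sum: -9·-1 + -4·-1 + 7·1 + -7·-1 + 0·1 + -3·3.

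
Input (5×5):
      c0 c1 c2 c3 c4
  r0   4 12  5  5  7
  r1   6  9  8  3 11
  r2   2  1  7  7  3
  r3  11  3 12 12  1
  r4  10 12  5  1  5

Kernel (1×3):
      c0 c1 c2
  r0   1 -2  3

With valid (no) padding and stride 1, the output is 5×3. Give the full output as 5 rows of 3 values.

-5 17 16
12 2 35
21 8 2
41 15 -9
1 5 18

Output[0,0]: The receptive field on the input at this output position is [4 12 5]. Elementwise product with the kernel and sum: 4·1 + 12·-2 + 5·3.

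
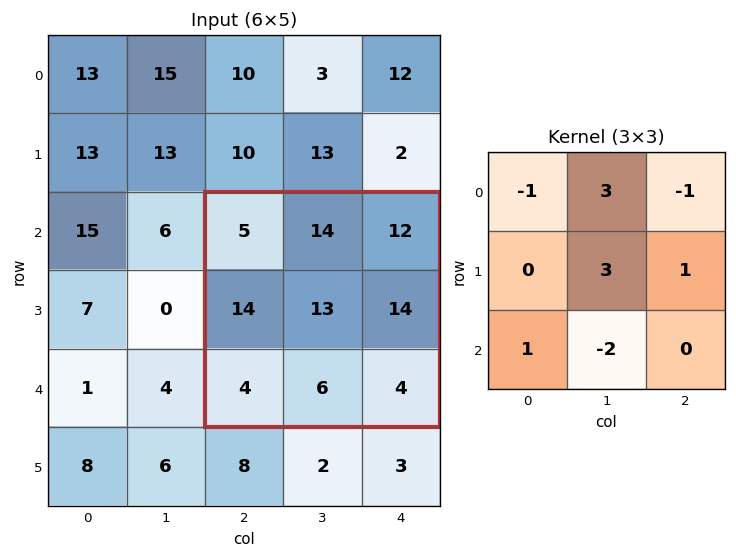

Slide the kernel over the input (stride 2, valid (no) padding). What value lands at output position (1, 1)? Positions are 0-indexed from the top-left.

70

The receptive field on the input at this output position is [5 14 12 / 14 13 14 / 4 6 4]. Elementwise product with the kernel and sum: 5·-1 + 14·3 + 12·-1 + 13·3 + 14·1 + 4·1 + 6·-2.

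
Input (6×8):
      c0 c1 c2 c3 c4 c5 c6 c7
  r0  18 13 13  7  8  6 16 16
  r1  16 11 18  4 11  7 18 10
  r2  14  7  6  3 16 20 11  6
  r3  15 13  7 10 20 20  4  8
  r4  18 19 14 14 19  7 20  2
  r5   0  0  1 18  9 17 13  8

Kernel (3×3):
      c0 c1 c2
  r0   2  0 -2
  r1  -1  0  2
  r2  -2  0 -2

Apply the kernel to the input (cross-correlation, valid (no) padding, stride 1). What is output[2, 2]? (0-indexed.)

The receptive field on the input at this output position is [6 3 16 / 7 10 20 / 14 14 19]. Elementwise product with the kernel and sum: 6·2 + 16·-2 + 7·-1 + 20·2 + 14·-2 + 19·-2.

-53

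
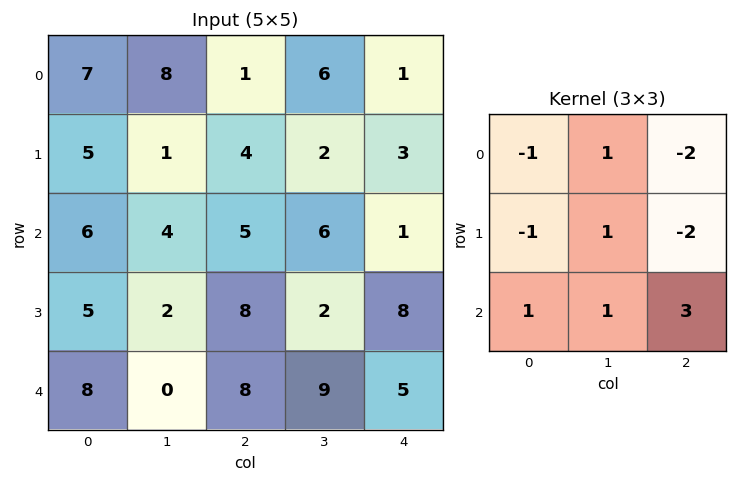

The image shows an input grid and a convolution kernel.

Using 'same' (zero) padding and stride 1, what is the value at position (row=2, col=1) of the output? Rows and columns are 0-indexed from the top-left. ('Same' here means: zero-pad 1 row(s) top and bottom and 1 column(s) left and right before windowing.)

The receptive field on the zero-padded input at this output position is [5 1 4 / 6 4 5 / 5 2 8]. Elementwise product with the kernel and sum: 5·-1 + 1·1 + 4·-2 + 6·-1 + 4·1 + 5·-2 + 5·1 + 2·1 + 8·3.

7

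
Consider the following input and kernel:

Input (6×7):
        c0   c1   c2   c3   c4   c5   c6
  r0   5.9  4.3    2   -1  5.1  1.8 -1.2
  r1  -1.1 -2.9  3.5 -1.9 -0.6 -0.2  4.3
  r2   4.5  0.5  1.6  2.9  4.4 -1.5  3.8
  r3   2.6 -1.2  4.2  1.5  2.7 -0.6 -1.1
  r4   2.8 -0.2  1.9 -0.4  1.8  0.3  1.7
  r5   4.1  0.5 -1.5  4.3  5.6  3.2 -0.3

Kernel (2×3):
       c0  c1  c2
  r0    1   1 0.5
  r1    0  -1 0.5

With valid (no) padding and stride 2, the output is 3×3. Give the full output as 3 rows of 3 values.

Output[0,0]: The receptive field on the input at this output position is [5.9 4.3 2 / -1.1 -2.9 3.5]. Elementwise product with the kernel and sum: 5.9·1 + 4.3·1 + 2·0.5 + -2.9·-1 + 3.5·0.5.
Output[0,1]: The receptive field on the input at this output position is [2 -1 5.1 / 3.5 -1.9 -0.6]. Elementwise product with the kernel and sum: 2·1 + -1·1 + 5.1·0.5 + -1.9·-1 + -0.6·0.5.

15.85 5.15 8.65
9.1 6.55 4.85
2.3 0.9 -0.4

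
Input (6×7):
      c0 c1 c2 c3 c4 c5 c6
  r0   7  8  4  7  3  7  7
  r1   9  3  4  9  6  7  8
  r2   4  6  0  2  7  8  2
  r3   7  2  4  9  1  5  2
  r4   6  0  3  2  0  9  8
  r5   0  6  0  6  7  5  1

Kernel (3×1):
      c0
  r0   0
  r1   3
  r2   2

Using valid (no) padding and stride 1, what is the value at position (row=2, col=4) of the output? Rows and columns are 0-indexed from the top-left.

The receptive field on the input at this output position is [7 / 1 / 0]. Elementwise product with the kernel and sum: 1·3 + 0·2.

3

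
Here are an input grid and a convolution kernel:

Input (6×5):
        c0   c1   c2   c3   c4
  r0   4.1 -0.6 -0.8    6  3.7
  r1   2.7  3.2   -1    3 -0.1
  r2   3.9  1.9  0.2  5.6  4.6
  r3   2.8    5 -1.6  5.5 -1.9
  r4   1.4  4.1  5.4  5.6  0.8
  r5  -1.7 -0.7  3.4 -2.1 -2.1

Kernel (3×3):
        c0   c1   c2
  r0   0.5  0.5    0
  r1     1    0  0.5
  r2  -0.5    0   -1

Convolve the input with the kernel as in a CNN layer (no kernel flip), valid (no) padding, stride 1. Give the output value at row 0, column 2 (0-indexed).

The receptive field on the input at this output position is [-0.8 6 3.7 / -1 3 -0.1 / 0.2 5.6 4.6]. Elementwise product with the kernel and sum: -0.8·0.5 + 6·0.5 + -1·1 + -0.1·0.5 + 0.2·-0.5 + 4.6·-1.

-3.15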